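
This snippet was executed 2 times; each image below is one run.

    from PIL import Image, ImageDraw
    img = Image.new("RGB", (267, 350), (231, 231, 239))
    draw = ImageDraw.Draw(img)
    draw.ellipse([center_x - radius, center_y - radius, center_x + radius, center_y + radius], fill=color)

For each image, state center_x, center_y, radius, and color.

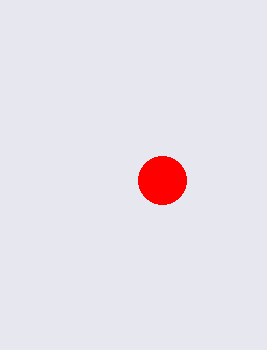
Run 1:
center_x = 162
center_y = 180
radius = 24
color = 'red'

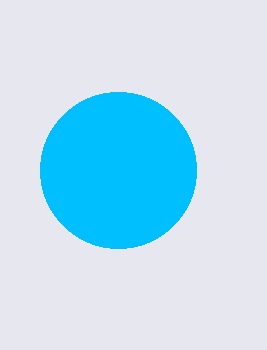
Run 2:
center_x = 118, center_y = 170, radius = 78, color = 'deepskyblue'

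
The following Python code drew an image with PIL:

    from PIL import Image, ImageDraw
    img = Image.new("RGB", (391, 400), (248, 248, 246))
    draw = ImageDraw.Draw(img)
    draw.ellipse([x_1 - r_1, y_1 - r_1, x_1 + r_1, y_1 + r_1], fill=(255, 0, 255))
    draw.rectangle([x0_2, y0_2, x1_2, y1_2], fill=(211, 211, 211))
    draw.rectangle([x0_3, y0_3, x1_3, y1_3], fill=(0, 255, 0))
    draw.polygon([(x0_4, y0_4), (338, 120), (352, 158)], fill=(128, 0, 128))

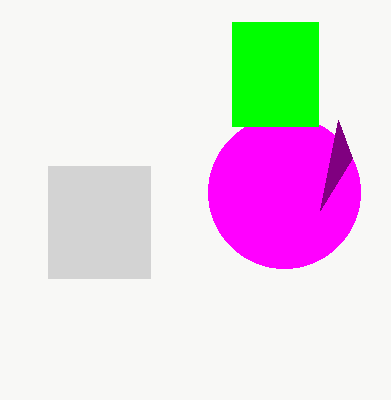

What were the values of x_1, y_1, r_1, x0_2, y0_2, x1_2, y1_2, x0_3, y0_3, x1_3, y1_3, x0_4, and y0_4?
x_1 = 284, y_1 = 192, r_1 = 76, x0_2 = 48, y0_2 = 166, x1_2 = 150, y1_2 = 278, x0_3 = 232, y0_3 = 22, x1_3 = 318, y1_3 = 126, x0_4 = 320, y0_4 = 210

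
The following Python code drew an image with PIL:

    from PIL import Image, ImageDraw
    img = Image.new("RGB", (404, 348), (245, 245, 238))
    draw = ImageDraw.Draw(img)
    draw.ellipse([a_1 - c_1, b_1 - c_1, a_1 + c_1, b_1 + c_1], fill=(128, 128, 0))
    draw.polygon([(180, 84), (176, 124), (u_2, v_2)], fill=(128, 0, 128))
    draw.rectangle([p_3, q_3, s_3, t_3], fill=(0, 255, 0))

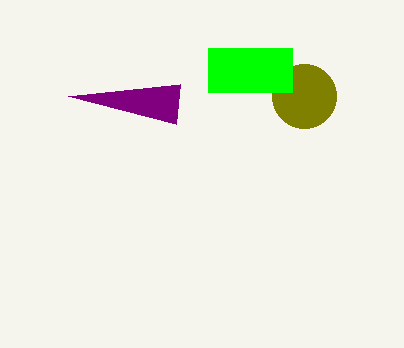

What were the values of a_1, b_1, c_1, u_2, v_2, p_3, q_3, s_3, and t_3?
a_1 = 304, b_1 = 96, c_1 = 32, u_2 = 68, v_2 = 96, p_3 = 208, q_3 = 48, s_3 = 292, t_3 = 92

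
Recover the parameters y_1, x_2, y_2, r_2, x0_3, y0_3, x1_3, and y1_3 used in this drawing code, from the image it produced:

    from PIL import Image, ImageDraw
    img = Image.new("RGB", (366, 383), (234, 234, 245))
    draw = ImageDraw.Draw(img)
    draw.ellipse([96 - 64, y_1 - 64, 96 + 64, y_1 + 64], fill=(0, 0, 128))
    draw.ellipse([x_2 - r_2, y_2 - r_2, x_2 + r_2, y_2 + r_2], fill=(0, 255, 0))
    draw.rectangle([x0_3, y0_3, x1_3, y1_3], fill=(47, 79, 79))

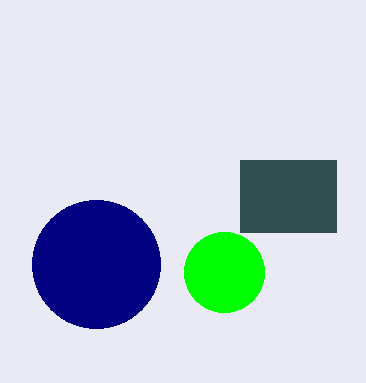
y_1 = 264; x_2 = 224; y_2 = 272; r_2 = 40; x0_3 = 240; y0_3 = 160; x1_3 = 336; y1_3 = 232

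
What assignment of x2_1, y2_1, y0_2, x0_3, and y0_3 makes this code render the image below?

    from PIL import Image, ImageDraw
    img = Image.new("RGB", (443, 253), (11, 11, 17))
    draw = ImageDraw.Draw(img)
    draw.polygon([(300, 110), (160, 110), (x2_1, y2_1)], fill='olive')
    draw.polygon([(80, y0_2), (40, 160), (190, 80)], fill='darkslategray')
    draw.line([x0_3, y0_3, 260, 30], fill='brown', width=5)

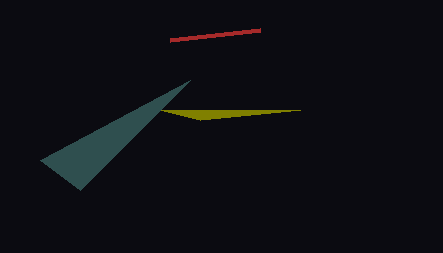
x2_1 = 200
y2_1 = 120
y0_2 = 190
x0_3 = 170
y0_3 = 40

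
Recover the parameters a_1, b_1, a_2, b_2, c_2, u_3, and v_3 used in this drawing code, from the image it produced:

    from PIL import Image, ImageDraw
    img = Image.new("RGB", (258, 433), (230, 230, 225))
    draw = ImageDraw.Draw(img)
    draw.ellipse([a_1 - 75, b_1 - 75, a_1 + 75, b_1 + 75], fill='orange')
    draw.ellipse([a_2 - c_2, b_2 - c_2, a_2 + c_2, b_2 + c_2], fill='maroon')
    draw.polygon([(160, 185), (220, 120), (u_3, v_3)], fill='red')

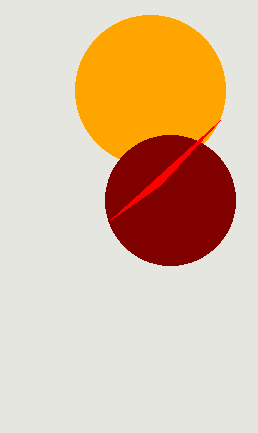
a_1 = 150
b_1 = 90
a_2 = 170
b_2 = 200
c_2 = 65
u_3 = 110
v_3 = 220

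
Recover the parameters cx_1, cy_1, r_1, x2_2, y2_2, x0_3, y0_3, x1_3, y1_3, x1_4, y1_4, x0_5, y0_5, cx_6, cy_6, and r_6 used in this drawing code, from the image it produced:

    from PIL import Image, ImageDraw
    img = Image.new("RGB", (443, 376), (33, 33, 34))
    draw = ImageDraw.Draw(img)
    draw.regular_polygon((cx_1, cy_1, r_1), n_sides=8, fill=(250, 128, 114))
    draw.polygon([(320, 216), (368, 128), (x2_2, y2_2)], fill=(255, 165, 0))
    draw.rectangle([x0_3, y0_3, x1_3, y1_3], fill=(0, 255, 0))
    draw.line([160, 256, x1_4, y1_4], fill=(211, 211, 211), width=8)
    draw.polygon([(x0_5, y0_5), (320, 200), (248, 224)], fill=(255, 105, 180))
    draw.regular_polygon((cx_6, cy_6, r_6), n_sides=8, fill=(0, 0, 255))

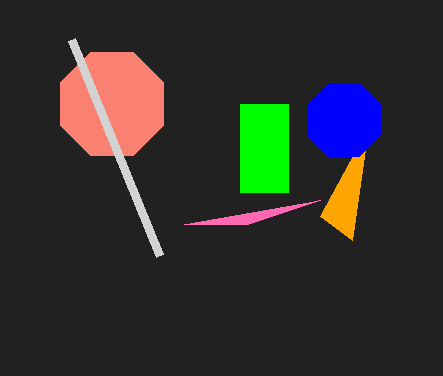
cx_1 = 112
cy_1 = 104
r_1 = 56
x2_2 = 352
y2_2 = 240
x0_3 = 240
y0_3 = 104
x1_3 = 288
y1_3 = 192
x1_4 = 72
y1_4 = 40
x0_5 = 184
y0_5 = 224
cx_6 = 344
cy_6 = 120
r_6 = 40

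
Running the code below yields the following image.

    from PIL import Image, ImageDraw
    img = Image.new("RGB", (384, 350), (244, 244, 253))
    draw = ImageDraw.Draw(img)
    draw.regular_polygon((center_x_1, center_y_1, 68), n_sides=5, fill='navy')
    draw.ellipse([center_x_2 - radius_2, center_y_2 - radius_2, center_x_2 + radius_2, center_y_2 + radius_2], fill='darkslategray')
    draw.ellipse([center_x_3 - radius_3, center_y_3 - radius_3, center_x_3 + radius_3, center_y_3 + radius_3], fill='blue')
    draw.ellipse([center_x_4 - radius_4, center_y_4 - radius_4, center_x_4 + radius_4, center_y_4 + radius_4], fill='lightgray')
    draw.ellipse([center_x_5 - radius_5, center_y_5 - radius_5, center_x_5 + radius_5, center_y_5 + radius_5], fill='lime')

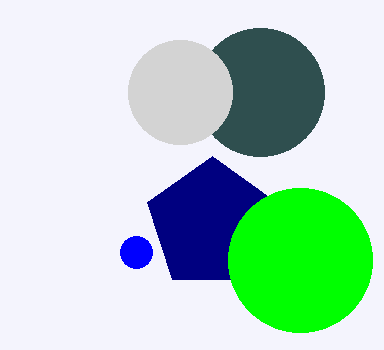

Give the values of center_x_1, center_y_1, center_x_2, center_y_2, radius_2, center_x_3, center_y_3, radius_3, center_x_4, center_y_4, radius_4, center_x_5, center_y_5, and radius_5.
center_x_1 = 212
center_y_1 = 224
center_x_2 = 260
center_y_2 = 92
radius_2 = 64
center_x_3 = 136
center_y_3 = 252
radius_3 = 16
center_x_4 = 180
center_y_4 = 92
radius_4 = 52
center_x_5 = 300
center_y_5 = 260
radius_5 = 72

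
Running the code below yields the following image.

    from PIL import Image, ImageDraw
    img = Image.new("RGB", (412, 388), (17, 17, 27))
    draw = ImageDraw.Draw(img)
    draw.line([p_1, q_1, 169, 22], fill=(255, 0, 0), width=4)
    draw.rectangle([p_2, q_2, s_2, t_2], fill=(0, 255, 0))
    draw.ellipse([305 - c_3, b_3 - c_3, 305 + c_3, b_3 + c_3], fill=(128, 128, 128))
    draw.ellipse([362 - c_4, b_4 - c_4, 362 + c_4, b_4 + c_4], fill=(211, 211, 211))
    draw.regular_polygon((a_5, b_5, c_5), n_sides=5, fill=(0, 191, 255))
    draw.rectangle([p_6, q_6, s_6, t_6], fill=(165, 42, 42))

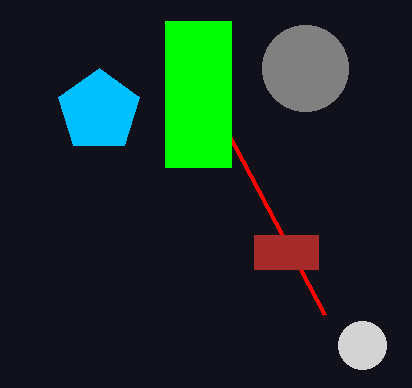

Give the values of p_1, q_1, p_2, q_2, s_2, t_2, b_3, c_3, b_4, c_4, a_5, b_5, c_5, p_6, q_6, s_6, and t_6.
p_1 = 325; q_1 = 315; p_2 = 165; q_2 = 21; s_2 = 231; t_2 = 167; b_3 = 68; c_3 = 43; b_4 = 345; c_4 = 24; a_5 = 99; b_5 = 111; c_5 = 43; p_6 = 254; q_6 = 235; s_6 = 318; t_6 = 269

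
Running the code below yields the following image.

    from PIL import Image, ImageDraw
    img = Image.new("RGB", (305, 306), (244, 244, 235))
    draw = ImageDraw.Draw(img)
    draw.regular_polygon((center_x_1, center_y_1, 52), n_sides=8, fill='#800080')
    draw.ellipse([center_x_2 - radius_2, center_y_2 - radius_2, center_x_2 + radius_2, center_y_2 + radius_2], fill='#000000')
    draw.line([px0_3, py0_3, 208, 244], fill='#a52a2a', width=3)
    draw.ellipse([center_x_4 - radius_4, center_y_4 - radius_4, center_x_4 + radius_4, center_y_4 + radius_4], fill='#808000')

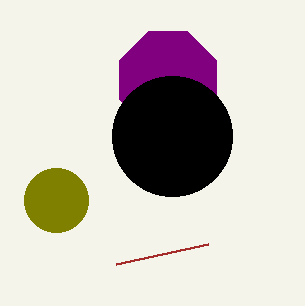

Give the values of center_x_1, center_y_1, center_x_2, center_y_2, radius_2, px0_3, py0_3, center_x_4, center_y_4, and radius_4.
center_x_1 = 168, center_y_1 = 80, center_x_2 = 172, center_y_2 = 136, radius_2 = 60, px0_3 = 116, py0_3 = 264, center_x_4 = 56, center_y_4 = 200, radius_4 = 32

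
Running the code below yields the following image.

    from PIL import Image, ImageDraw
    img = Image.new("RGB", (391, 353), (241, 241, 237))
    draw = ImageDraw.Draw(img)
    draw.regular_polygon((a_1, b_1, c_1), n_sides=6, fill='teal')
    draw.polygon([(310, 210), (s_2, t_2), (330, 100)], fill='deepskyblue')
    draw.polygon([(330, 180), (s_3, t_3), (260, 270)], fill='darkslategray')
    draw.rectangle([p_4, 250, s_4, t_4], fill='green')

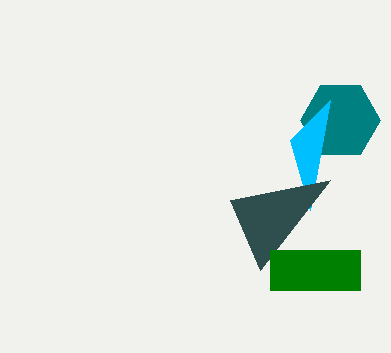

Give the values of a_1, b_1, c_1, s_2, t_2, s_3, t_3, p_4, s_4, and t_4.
a_1 = 340
b_1 = 120
c_1 = 40
s_2 = 290
t_2 = 140
s_3 = 230
t_3 = 200
p_4 = 270
s_4 = 360
t_4 = 290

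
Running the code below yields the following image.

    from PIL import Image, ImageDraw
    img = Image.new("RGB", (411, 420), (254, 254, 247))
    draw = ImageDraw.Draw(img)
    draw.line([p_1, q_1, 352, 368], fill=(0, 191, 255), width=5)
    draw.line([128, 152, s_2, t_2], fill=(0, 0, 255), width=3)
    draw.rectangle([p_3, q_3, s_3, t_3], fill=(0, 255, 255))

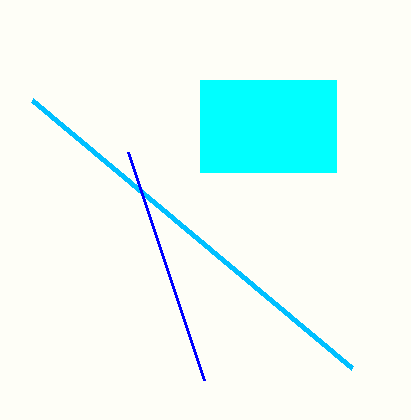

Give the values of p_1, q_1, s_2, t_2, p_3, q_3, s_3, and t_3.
p_1 = 32
q_1 = 100
s_2 = 204
t_2 = 380
p_3 = 200
q_3 = 80
s_3 = 336
t_3 = 172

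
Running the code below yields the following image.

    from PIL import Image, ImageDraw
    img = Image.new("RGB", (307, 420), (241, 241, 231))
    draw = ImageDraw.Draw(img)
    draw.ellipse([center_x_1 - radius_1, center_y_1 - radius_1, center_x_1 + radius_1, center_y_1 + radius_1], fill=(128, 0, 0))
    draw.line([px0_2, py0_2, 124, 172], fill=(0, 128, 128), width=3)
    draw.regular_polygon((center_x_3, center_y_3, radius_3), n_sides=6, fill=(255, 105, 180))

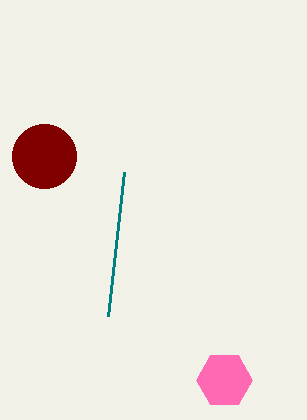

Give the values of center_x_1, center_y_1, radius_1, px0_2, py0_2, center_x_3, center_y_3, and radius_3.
center_x_1 = 44; center_y_1 = 156; radius_1 = 32; px0_2 = 108; py0_2 = 316; center_x_3 = 224; center_y_3 = 380; radius_3 = 28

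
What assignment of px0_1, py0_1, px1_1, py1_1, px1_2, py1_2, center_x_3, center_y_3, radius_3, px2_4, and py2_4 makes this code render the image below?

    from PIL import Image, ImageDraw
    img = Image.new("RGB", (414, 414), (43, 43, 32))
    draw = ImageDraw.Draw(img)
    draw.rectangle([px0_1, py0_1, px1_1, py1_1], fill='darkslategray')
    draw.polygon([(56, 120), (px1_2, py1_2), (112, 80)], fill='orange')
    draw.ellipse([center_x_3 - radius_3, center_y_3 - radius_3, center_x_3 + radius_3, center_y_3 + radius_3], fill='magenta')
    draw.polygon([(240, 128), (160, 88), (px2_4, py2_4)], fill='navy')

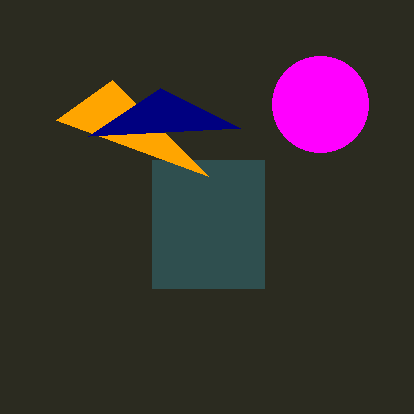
px0_1 = 152; py0_1 = 160; px1_1 = 264; py1_1 = 288; px1_2 = 208; py1_2 = 176; center_x_3 = 320; center_y_3 = 104; radius_3 = 48; px2_4 = 88; py2_4 = 136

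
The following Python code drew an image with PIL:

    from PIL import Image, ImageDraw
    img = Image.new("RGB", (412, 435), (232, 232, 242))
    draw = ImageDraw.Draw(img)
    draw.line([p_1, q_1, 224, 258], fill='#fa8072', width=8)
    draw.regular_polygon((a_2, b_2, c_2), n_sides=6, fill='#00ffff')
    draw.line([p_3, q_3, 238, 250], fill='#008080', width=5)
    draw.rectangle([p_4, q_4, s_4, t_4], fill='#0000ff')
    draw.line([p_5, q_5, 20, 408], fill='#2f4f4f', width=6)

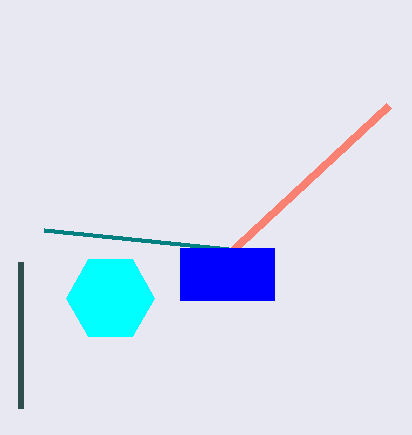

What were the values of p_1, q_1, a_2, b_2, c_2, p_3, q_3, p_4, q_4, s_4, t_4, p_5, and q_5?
p_1 = 388
q_1 = 106
a_2 = 110
b_2 = 298
c_2 = 44
p_3 = 44
q_3 = 230
p_4 = 180
q_4 = 248
s_4 = 274
t_4 = 300
p_5 = 20
q_5 = 262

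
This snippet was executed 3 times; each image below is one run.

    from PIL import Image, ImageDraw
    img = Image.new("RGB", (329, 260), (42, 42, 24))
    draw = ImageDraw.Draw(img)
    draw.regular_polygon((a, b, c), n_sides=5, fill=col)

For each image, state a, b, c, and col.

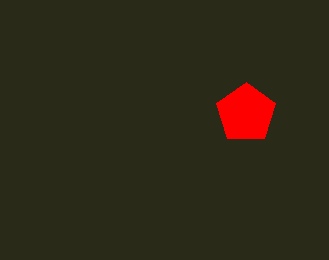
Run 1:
a = 246, b = 113, c = 31, col = 'red'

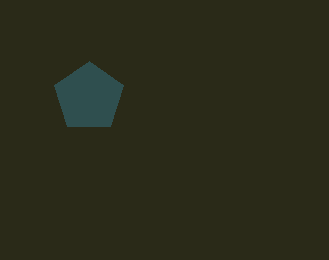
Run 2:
a = 89; b = 97; c = 36; col = 'darkslategray'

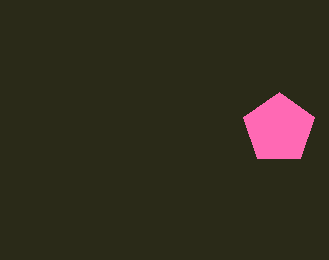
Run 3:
a = 279, b = 129, c = 37, col = 'hotpink'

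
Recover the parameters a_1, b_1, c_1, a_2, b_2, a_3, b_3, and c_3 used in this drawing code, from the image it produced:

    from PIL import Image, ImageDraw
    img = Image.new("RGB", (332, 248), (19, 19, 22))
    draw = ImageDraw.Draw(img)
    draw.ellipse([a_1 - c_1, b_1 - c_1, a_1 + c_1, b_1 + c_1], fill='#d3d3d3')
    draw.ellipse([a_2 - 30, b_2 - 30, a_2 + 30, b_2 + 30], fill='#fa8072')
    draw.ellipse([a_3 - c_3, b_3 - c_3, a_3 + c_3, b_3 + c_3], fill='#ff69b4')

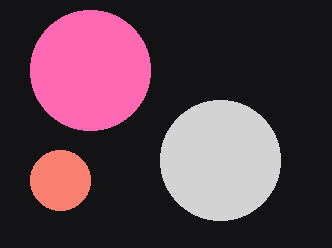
a_1 = 220; b_1 = 160; c_1 = 60; a_2 = 60; b_2 = 180; a_3 = 90; b_3 = 70; c_3 = 60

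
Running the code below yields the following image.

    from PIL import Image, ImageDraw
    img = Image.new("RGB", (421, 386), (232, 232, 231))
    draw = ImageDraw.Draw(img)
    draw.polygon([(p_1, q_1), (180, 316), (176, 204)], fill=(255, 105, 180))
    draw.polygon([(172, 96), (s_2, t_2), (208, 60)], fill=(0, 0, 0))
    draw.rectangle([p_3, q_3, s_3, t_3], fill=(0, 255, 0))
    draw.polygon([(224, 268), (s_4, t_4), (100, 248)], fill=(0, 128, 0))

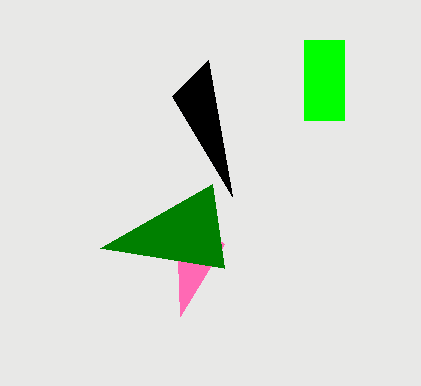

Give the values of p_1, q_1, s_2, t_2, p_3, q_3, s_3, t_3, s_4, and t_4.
p_1 = 224
q_1 = 244
s_2 = 232
t_2 = 196
p_3 = 304
q_3 = 40
s_3 = 344
t_3 = 120
s_4 = 212
t_4 = 184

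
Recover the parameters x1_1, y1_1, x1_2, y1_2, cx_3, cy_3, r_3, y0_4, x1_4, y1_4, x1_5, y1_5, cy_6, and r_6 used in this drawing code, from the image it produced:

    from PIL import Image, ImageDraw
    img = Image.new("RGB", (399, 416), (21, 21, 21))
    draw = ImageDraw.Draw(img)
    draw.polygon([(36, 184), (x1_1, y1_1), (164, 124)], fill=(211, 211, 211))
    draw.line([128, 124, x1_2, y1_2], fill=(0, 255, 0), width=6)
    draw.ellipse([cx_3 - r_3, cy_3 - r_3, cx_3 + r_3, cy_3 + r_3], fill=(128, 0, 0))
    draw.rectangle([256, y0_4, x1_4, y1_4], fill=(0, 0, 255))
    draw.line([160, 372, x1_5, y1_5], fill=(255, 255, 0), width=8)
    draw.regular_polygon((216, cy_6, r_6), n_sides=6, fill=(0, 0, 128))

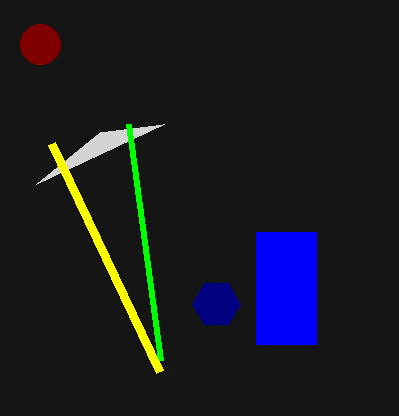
x1_1 = 100, y1_1 = 132, x1_2 = 160, y1_2 = 360, cx_3 = 40, cy_3 = 44, r_3 = 20, y0_4 = 232, x1_4 = 316, y1_4 = 344, x1_5 = 52, y1_5 = 144, cy_6 = 304, r_6 = 24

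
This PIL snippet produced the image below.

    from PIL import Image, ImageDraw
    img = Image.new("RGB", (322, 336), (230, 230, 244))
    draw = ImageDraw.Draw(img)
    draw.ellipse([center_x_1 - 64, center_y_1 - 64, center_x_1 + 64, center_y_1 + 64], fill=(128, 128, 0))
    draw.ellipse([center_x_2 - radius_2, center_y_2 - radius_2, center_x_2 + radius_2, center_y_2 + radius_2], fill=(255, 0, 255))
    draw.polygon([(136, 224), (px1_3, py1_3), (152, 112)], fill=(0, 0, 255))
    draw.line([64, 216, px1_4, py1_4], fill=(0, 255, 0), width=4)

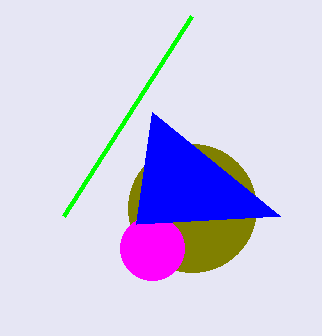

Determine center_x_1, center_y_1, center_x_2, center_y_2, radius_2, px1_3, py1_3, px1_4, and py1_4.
center_x_1 = 192
center_y_1 = 208
center_x_2 = 152
center_y_2 = 248
radius_2 = 32
px1_3 = 280
py1_3 = 216
px1_4 = 192
py1_4 = 16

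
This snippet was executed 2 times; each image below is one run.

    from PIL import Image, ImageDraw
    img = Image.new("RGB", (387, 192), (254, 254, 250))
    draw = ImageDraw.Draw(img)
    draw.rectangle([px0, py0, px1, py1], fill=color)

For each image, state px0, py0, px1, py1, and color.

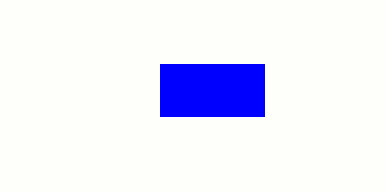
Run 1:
px0 = 160
py0 = 64
px1 = 264
py1 = 116
color = 'blue'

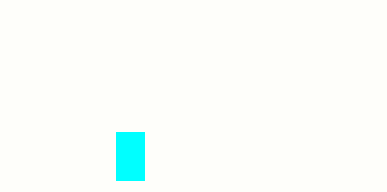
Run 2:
px0 = 116, py0 = 132, px1 = 144, py1 = 180, color = 'cyan'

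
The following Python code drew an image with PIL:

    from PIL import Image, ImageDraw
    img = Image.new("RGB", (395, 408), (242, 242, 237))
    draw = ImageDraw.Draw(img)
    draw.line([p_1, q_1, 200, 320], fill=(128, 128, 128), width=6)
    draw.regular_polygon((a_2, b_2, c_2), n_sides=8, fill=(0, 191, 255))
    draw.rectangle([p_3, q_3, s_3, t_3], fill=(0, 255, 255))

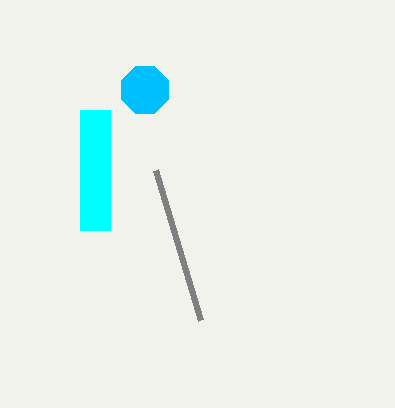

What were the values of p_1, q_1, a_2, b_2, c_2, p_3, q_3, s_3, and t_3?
p_1 = 155; q_1 = 170; a_2 = 145; b_2 = 90; c_2 = 25; p_3 = 80; q_3 = 110; s_3 = 110; t_3 = 230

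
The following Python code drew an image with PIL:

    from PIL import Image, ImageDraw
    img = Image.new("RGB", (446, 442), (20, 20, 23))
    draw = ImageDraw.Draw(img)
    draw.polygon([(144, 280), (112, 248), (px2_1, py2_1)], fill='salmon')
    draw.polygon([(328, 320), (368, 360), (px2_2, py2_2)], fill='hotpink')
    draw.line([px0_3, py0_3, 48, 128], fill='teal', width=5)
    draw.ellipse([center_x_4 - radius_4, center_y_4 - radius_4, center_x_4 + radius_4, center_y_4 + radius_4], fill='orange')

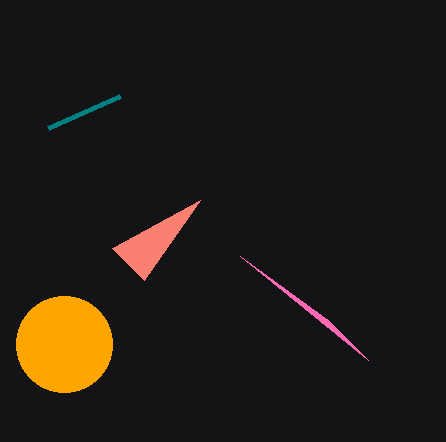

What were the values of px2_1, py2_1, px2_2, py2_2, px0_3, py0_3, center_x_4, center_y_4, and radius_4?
px2_1 = 200, py2_1 = 200, px2_2 = 240, py2_2 = 256, px0_3 = 120, py0_3 = 96, center_x_4 = 64, center_y_4 = 344, radius_4 = 48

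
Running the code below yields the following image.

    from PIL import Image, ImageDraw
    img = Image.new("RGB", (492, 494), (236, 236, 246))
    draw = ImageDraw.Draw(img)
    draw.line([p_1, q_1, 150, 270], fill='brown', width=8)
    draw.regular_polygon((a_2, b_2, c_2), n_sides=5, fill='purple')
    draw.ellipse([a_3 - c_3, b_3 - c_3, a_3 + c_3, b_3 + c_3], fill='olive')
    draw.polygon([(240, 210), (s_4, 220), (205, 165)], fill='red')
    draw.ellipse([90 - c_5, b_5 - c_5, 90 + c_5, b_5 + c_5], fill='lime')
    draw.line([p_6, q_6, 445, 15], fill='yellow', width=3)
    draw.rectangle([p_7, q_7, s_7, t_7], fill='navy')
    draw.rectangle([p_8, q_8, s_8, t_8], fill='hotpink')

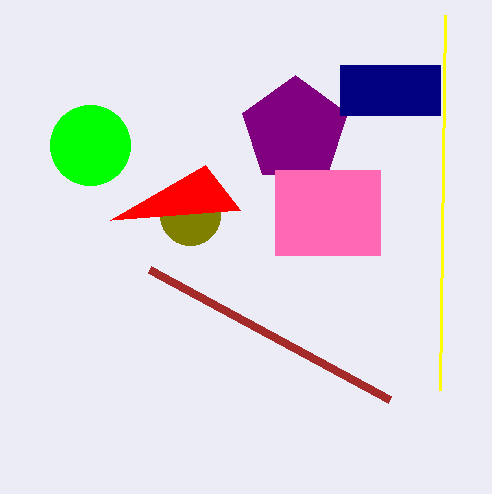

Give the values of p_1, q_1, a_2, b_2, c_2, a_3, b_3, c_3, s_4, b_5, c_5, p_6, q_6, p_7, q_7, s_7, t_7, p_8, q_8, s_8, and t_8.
p_1 = 390
q_1 = 400
a_2 = 295
b_2 = 130
c_2 = 55
a_3 = 190
b_3 = 215
c_3 = 30
s_4 = 110
b_5 = 145
c_5 = 40
p_6 = 440
q_6 = 390
p_7 = 340
q_7 = 65
s_7 = 440
t_7 = 115
p_8 = 275
q_8 = 170
s_8 = 380
t_8 = 255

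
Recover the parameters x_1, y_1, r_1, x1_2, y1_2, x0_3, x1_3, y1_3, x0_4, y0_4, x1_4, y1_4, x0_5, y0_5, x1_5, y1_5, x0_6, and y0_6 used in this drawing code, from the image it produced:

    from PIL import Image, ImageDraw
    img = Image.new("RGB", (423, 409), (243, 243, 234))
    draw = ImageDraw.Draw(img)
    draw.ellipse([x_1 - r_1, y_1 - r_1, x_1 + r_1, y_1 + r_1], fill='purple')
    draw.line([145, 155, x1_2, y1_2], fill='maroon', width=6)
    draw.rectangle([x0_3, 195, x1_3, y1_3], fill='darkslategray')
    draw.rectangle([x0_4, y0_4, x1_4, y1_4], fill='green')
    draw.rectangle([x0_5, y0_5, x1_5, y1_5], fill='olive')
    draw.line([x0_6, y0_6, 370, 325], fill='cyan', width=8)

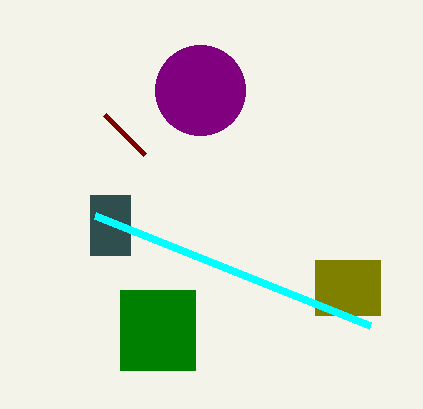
x_1 = 200; y_1 = 90; r_1 = 45; x1_2 = 105; y1_2 = 115; x0_3 = 90; x1_3 = 130; y1_3 = 255; x0_4 = 120; y0_4 = 290; x1_4 = 195; y1_4 = 370; x0_5 = 315; y0_5 = 260; x1_5 = 380; y1_5 = 315; x0_6 = 95; y0_6 = 215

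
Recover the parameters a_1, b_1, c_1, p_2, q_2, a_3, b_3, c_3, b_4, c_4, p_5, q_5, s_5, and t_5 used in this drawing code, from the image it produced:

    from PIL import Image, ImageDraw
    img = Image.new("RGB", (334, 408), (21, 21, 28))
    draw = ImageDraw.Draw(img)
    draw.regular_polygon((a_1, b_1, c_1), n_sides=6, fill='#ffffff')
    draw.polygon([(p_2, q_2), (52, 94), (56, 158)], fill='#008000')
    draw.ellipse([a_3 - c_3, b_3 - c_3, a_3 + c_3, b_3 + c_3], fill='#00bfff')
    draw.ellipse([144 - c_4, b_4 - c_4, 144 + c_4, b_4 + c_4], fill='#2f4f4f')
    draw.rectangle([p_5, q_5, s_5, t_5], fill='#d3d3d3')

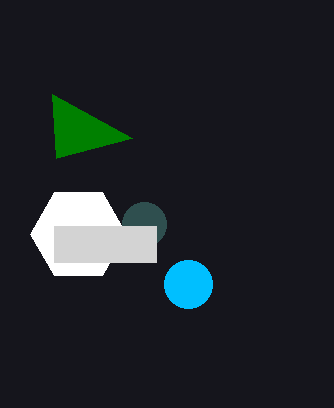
a_1 = 78; b_1 = 234; c_1 = 48; p_2 = 132; q_2 = 138; a_3 = 188; b_3 = 284; c_3 = 24; b_4 = 224; c_4 = 22; p_5 = 54; q_5 = 226; s_5 = 156; t_5 = 262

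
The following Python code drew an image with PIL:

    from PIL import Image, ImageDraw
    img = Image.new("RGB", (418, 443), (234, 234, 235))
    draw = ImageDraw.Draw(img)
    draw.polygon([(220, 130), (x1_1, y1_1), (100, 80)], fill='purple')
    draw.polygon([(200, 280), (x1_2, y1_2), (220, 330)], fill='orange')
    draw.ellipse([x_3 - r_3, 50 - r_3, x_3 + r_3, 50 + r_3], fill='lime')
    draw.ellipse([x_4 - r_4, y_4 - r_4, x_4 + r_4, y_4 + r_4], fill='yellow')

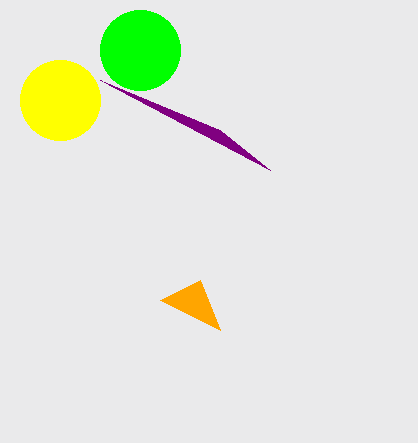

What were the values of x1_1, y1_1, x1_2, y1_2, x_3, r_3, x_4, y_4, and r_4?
x1_1 = 270, y1_1 = 170, x1_2 = 160, y1_2 = 300, x_3 = 140, r_3 = 40, x_4 = 60, y_4 = 100, r_4 = 40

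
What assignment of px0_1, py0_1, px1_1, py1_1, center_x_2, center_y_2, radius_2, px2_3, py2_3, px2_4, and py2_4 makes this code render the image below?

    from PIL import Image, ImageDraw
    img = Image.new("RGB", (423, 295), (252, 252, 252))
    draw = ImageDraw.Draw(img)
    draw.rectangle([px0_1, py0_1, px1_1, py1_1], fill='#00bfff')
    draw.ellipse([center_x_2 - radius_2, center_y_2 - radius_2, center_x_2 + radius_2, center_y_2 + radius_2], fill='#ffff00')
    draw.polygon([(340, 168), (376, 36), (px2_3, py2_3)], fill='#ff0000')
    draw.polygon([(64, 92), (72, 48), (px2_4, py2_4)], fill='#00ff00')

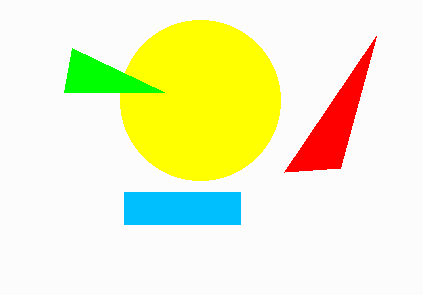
px0_1 = 124
py0_1 = 192
px1_1 = 240
py1_1 = 224
center_x_2 = 200
center_y_2 = 100
radius_2 = 80
px2_3 = 284
py2_3 = 172
px2_4 = 164
py2_4 = 92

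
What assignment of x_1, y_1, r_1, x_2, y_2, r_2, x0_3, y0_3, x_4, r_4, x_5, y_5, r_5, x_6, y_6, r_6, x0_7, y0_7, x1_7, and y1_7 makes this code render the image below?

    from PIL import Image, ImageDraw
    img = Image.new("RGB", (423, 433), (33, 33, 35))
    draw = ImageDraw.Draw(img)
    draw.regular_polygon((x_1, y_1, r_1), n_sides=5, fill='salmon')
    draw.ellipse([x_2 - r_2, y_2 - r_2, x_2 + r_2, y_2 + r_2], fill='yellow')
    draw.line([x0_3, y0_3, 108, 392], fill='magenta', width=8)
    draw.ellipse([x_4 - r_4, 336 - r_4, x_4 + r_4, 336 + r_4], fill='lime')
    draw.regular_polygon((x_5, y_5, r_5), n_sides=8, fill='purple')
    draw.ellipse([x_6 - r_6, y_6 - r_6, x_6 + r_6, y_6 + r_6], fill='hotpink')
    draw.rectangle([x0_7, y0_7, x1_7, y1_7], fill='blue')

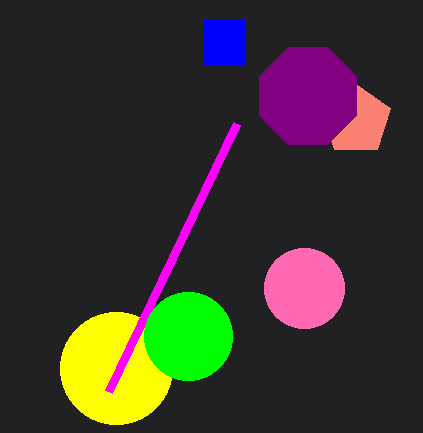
x_1 = 356; y_1 = 120; r_1 = 36; x_2 = 116; y_2 = 368; r_2 = 56; x0_3 = 236; y0_3 = 124; x_4 = 188; r_4 = 44; x_5 = 308; y_5 = 96; r_5 = 52; x_6 = 304; y_6 = 288; r_6 = 40; x0_7 = 204; y0_7 = 20; x1_7 = 244; y1_7 = 64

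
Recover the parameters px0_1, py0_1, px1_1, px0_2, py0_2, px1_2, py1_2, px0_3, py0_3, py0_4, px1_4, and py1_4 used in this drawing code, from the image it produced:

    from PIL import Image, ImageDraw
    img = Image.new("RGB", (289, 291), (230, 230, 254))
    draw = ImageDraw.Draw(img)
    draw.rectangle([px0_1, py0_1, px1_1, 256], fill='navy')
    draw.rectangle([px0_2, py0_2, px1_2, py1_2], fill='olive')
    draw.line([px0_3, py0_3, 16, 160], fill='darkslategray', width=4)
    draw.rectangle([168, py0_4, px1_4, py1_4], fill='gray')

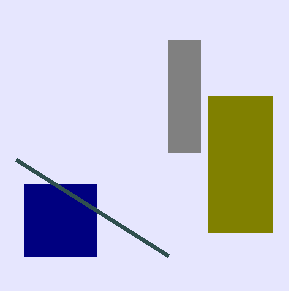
px0_1 = 24
py0_1 = 184
px1_1 = 96
px0_2 = 208
py0_2 = 96
px1_2 = 272
py1_2 = 232
px0_3 = 168
py0_3 = 256
py0_4 = 40
px1_4 = 200
py1_4 = 152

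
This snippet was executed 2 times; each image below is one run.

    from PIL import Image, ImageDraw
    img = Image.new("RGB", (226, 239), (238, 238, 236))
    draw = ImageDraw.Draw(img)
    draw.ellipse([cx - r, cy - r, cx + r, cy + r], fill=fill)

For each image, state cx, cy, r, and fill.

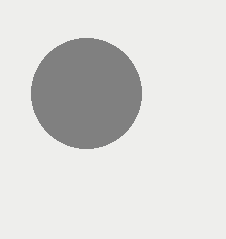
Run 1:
cx = 86; cy = 93; r = 55; fill = 'gray'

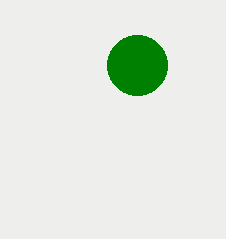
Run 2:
cx = 137
cy = 65
r = 30
fill = 'green'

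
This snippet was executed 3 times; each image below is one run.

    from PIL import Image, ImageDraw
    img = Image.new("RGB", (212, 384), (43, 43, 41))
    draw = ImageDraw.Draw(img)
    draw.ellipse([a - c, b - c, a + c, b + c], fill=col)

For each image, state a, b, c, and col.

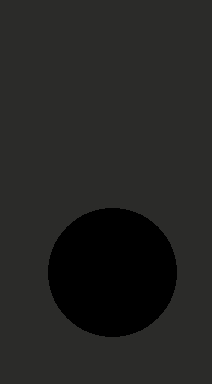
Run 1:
a = 112; b = 272; c = 64; col = 'black'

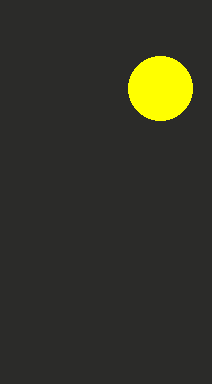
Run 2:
a = 160
b = 88
c = 32
col = 'yellow'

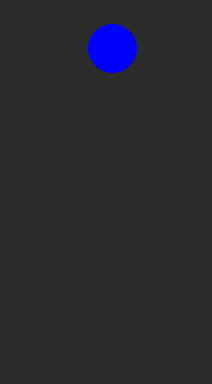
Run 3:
a = 112, b = 48, c = 24, col = 'blue'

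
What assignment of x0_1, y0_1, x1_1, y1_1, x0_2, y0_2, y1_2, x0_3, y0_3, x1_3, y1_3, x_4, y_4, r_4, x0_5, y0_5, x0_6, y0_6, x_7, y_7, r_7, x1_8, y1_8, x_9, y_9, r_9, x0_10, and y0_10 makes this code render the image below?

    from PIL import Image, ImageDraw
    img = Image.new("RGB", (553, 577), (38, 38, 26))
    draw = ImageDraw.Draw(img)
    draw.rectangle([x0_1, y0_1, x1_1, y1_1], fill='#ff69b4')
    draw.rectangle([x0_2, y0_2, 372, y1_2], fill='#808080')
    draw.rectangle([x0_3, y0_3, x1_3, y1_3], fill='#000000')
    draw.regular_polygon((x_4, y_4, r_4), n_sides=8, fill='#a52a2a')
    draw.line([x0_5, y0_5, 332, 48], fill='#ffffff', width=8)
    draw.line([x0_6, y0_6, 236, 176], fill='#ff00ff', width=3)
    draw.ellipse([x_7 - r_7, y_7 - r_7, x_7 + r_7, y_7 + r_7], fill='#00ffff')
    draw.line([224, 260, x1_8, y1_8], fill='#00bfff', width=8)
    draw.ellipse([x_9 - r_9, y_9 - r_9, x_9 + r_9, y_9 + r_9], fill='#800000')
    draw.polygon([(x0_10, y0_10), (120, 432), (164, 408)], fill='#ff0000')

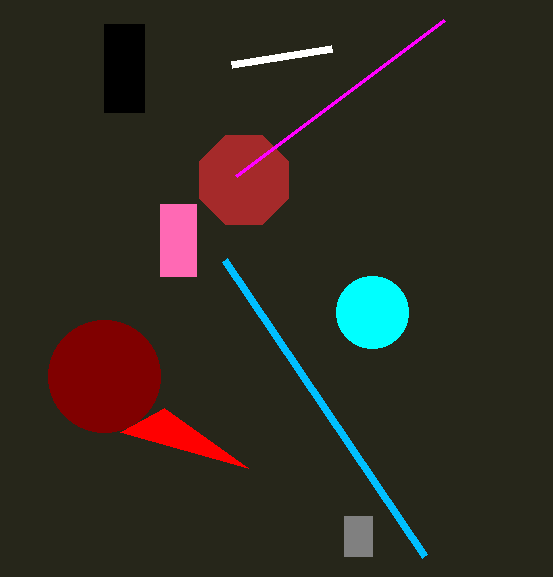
x0_1 = 160; y0_1 = 204; x1_1 = 196; y1_1 = 276; x0_2 = 344; y0_2 = 516; y1_2 = 556; x0_3 = 104; y0_3 = 24; x1_3 = 144; y1_3 = 112; x_4 = 244; y_4 = 180; r_4 = 48; x0_5 = 232; y0_5 = 64; x0_6 = 444; y0_6 = 20; x_7 = 372; y_7 = 312; r_7 = 36; x1_8 = 424; y1_8 = 556; x_9 = 104; y_9 = 376; r_9 = 56; x0_10 = 248; y0_10 = 468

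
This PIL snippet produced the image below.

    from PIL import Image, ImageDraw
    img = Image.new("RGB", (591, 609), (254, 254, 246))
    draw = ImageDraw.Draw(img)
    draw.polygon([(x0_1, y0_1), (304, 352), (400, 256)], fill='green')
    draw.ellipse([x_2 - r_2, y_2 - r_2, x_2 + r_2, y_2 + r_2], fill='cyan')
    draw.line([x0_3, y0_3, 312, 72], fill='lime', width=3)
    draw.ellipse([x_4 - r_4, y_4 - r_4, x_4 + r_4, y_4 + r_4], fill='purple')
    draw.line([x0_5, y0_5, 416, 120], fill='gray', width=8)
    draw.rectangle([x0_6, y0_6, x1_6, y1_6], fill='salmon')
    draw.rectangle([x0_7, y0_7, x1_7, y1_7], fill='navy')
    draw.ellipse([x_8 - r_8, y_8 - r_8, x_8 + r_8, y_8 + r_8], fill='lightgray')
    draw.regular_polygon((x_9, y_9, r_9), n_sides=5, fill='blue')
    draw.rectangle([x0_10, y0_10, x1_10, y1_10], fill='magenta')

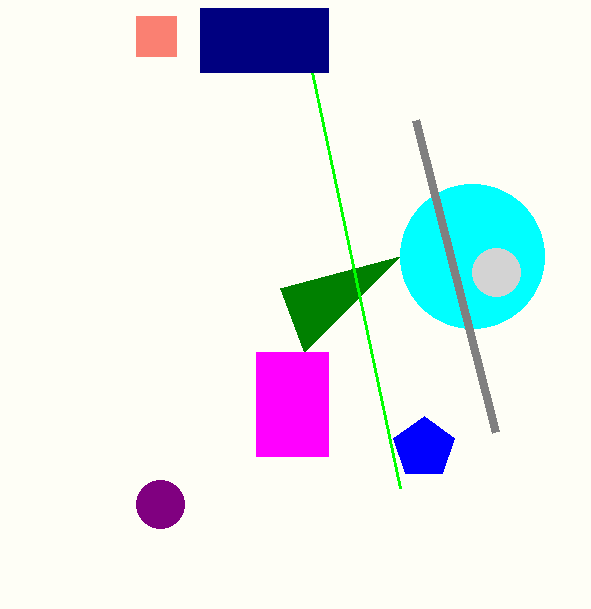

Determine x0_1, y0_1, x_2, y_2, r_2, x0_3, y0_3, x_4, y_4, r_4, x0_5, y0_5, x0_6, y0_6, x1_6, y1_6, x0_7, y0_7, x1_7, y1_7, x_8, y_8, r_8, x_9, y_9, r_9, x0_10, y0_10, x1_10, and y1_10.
x0_1 = 280, y0_1 = 288, x_2 = 472, y_2 = 256, r_2 = 72, x0_3 = 400, y0_3 = 488, x_4 = 160, y_4 = 504, r_4 = 24, x0_5 = 496, y0_5 = 432, x0_6 = 136, y0_6 = 16, x1_6 = 176, y1_6 = 56, x0_7 = 200, y0_7 = 8, x1_7 = 328, y1_7 = 72, x_8 = 496, y_8 = 272, r_8 = 24, x_9 = 424, y_9 = 448, r_9 = 32, x0_10 = 256, y0_10 = 352, x1_10 = 328, y1_10 = 456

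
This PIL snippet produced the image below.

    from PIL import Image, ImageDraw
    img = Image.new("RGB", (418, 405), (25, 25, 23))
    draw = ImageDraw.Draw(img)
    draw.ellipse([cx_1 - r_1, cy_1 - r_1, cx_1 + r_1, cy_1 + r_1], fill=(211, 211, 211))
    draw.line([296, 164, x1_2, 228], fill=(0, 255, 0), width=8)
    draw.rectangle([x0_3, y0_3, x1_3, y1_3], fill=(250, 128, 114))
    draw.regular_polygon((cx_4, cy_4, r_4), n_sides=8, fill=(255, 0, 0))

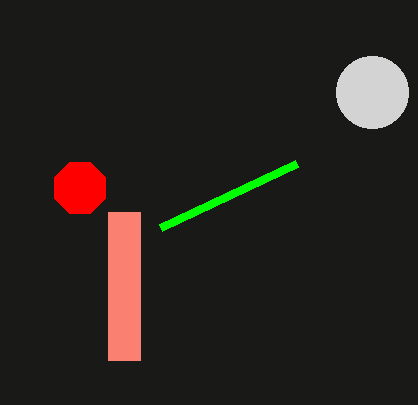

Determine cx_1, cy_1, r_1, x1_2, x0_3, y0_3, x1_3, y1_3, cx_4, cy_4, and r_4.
cx_1 = 372
cy_1 = 92
r_1 = 36
x1_2 = 160
x0_3 = 108
y0_3 = 212
x1_3 = 140
y1_3 = 360
cx_4 = 80
cy_4 = 188
r_4 = 28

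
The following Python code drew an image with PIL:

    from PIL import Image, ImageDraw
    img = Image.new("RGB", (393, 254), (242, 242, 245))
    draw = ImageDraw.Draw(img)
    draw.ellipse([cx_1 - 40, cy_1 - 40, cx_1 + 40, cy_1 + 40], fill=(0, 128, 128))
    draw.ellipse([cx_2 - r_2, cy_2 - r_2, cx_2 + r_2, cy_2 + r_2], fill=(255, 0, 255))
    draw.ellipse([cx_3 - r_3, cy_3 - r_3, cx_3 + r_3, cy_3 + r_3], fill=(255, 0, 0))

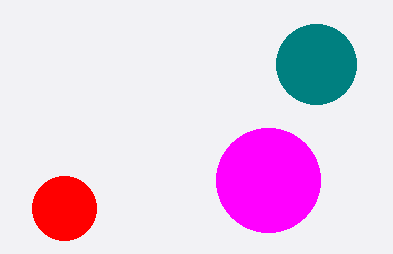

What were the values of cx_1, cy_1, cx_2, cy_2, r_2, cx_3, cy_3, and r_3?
cx_1 = 316
cy_1 = 64
cx_2 = 268
cy_2 = 180
r_2 = 52
cx_3 = 64
cy_3 = 208
r_3 = 32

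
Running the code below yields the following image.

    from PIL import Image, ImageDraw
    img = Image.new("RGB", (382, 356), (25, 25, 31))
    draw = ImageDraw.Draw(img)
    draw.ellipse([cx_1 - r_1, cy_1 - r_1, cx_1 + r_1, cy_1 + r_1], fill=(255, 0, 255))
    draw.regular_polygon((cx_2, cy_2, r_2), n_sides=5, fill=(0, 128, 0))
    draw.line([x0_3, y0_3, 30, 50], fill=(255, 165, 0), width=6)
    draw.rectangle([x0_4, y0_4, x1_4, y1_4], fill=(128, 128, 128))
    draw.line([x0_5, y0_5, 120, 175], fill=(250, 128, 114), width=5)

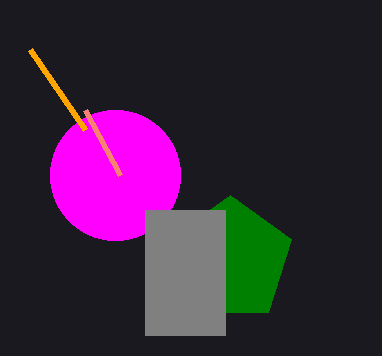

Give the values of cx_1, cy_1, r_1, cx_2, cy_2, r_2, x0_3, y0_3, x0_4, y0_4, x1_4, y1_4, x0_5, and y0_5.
cx_1 = 115; cy_1 = 175; r_1 = 65; cx_2 = 230; cy_2 = 260; r_2 = 65; x0_3 = 85; y0_3 = 130; x0_4 = 145; y0_4 = 210; x1_4 = 225; y1_4 = 335; x0_5 = 85; y0_5 = 110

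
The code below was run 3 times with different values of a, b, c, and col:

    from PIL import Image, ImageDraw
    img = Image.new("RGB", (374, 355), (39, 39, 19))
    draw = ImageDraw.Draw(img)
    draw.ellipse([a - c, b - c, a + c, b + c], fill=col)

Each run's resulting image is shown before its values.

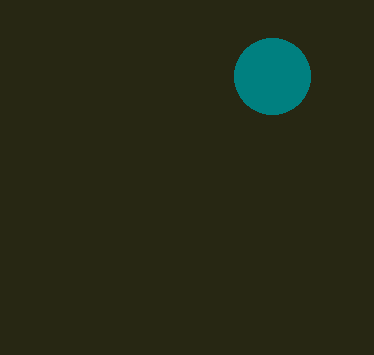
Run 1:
a = 272, b = 76, c = 38, col = 'teal'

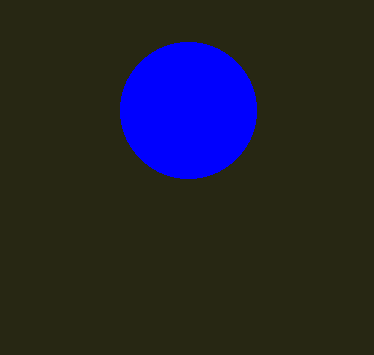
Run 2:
a = 188; b = 110; c = 68; col = 'blue'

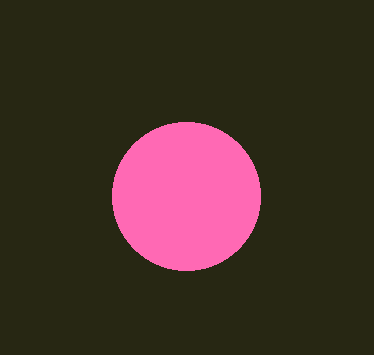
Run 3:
a = 186, b = 196, c = 74, col = 'hotpink'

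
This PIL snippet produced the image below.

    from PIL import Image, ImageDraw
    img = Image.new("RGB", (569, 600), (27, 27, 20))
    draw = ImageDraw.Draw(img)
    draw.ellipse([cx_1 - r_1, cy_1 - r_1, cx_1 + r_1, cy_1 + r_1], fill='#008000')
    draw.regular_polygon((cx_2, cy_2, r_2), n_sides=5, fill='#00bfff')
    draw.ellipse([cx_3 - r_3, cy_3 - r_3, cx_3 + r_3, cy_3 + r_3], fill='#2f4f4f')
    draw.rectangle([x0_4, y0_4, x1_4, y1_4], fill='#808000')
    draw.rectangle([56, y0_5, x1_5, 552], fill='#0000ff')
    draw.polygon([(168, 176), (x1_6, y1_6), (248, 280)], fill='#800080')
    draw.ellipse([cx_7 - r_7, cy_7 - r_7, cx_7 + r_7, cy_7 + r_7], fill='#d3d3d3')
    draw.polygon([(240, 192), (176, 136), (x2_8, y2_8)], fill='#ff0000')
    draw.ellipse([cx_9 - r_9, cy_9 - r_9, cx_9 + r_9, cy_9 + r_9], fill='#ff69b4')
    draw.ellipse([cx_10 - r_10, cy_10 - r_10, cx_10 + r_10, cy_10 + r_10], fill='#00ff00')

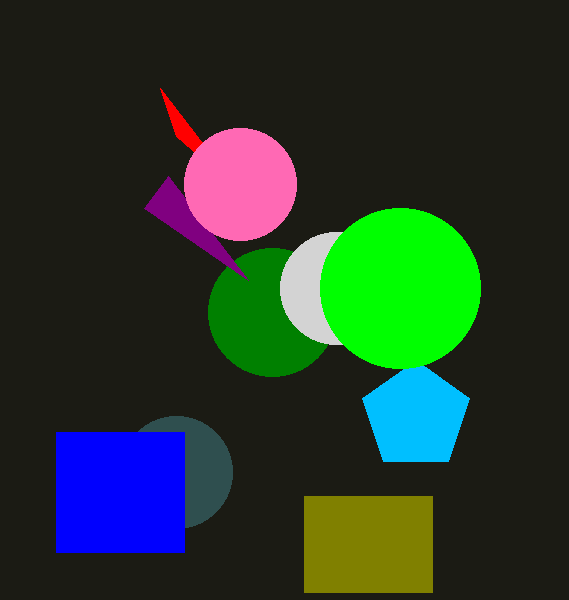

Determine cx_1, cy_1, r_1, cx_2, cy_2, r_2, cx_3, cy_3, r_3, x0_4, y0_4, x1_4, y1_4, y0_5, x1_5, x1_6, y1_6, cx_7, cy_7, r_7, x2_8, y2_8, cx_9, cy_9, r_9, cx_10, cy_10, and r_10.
cx_1 = 272; cy_1 = 312; r_1 = 64; cx_2 = 416; cy_2 = 416; r_2 = 56; cx_3 = 176; cy_3 = 472; r_3 = 56; x0_4 = 304; y0_4 = 496; x1_4 = 432; y1_4 = 592; y0_5 = 432; x1_5 = 184; x1_6 = 144; y1_6 = 208; cx_7 = 336; cy_7 = 288; r_7 = 56; x2_8 = 160; y2_8 = 88; cx_9 = 240; cy_9 = 184; r_9 = 56; cx_10 = 400; cy_10 = 288; r_10 = 80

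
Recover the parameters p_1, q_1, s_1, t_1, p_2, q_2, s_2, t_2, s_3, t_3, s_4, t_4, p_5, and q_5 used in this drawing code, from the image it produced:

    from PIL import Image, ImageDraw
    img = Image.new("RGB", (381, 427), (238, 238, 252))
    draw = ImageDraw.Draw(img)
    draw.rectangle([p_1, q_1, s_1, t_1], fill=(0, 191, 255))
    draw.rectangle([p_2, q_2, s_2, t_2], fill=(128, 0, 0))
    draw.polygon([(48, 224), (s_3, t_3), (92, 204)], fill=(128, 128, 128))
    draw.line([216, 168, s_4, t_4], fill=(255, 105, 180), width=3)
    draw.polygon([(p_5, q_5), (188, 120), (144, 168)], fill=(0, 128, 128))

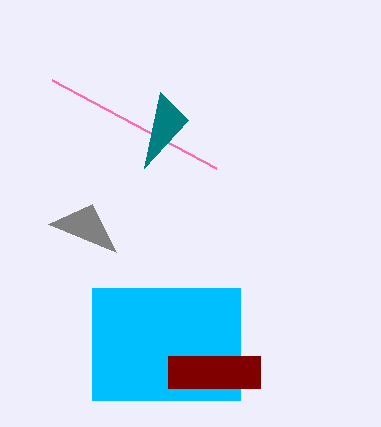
p_1 = 92
q_1 = 288
s_1 = 240
t_1 = 400
p_2 = 168
q_2 = 356
s_2 = 260
t_2 = 388
s_3 = 116
t_3 = 252
s_4 = 52
t_4 = 80
p_5 = 160
q_5 = 92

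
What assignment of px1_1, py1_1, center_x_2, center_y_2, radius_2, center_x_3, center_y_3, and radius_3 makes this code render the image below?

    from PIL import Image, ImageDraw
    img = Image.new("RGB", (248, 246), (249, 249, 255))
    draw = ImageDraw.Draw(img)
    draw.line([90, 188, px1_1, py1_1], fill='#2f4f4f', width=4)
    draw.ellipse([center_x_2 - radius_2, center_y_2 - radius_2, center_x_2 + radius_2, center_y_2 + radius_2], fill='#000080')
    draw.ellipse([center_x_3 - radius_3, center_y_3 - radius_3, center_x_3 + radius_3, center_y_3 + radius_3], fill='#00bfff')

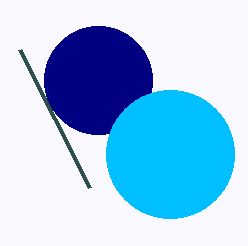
px1_1 = 20
py1_1 = 50
center_x_2 = 98
center_y_2 = 80
radius_2 = 54
center_x_3 = 170
center_y_3 = 154
radius_3 = 64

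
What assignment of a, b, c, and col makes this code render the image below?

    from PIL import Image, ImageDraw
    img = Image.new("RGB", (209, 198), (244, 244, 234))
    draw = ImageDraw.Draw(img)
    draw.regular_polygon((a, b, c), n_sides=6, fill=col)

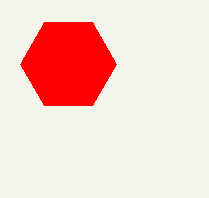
a = 68
b = 64
c = 48
col = 'red'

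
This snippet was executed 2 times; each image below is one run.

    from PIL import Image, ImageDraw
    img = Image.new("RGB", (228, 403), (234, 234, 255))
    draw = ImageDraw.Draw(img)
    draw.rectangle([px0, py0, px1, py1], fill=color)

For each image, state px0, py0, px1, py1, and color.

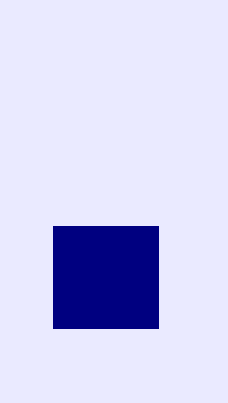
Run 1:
px0 = 53
py0 = 226
px1 = 158
py1 = 328
color = 'navy'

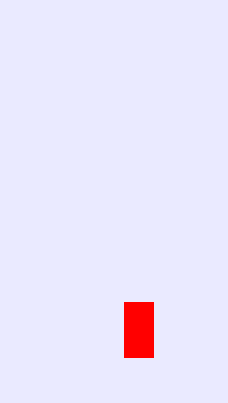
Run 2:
px0 = 124
py0 = 302
px1 = 153
py1 = 357
color = 'red'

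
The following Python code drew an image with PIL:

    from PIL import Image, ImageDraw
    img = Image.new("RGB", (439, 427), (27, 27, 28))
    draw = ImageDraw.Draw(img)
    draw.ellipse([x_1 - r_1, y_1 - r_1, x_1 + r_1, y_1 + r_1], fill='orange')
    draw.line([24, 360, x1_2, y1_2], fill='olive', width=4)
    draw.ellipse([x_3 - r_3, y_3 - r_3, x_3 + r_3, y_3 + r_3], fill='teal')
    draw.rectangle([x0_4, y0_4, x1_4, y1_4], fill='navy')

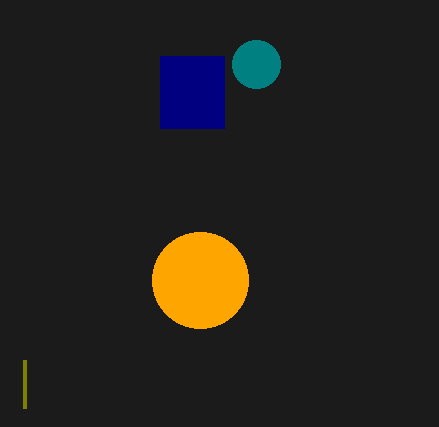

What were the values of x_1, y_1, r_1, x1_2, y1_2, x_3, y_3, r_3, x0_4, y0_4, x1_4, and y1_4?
x_1 = 200
y_1 = 280
r_1 = 48
x1_2 = 24
y1_2 = 408
x_3 = 256
y_3 = 64
r_3 = 24
x0_4 = 160
y0_4 = 56
x1_4 = 224
y1_4 = 128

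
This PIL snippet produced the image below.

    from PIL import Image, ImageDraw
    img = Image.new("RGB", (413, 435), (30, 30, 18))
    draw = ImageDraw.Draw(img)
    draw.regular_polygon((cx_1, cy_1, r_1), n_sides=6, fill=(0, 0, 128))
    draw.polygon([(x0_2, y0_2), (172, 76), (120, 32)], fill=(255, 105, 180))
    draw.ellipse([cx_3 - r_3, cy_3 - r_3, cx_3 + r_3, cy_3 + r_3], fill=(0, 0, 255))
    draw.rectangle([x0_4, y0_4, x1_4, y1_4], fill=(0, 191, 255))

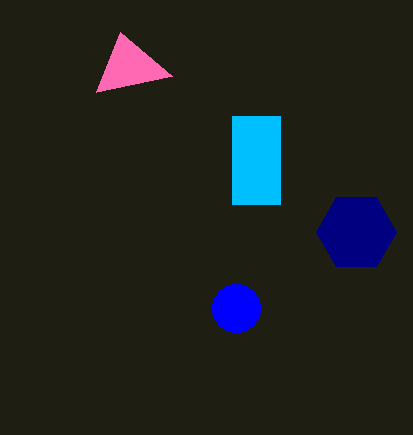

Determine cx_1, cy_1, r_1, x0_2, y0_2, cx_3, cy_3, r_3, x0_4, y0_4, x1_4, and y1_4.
cx_1 = 356; cy_1 = 232; r_1 = 40; x0_2 = 96; y0_2 = 92; cx_3 = 236; cy_3 = 308; r_3 = 24; x0_4 = 232; y0_4 = 116; x1_4 = 280; y1_4 = 204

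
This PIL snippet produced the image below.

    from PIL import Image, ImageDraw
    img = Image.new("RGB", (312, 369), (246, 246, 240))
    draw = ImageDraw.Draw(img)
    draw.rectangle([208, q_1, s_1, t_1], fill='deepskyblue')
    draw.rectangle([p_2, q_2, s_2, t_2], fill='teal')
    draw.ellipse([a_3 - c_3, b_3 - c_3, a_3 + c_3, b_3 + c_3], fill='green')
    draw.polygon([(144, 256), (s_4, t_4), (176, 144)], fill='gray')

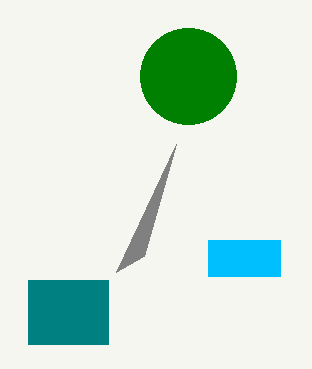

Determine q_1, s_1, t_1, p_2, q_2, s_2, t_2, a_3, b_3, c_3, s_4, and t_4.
q_1 = 240; s_1 = 280; t_1 = 276; p_2 = 28; q_2 = 280; s_2 = 108; t_2 = 344; a_3 = 188; b_3 = 76; c_3 = 48; s_4 = 116; t_4 = 272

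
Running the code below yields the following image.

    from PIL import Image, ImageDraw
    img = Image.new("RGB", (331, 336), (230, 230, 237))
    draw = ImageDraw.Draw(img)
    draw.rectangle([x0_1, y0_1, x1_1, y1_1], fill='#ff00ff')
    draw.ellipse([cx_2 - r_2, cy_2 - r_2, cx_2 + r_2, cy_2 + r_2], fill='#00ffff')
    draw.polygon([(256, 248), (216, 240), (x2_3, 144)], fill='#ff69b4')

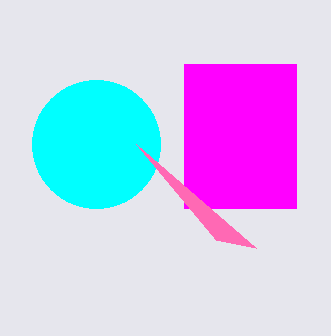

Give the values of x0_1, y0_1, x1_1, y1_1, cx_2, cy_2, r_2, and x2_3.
x0_1 = 184, y0_1 = 64, x1_1 = 296, y1_1 = 208, cx_2 = 96, cy_2 = 144, r_2 = 64, x2_3 = 136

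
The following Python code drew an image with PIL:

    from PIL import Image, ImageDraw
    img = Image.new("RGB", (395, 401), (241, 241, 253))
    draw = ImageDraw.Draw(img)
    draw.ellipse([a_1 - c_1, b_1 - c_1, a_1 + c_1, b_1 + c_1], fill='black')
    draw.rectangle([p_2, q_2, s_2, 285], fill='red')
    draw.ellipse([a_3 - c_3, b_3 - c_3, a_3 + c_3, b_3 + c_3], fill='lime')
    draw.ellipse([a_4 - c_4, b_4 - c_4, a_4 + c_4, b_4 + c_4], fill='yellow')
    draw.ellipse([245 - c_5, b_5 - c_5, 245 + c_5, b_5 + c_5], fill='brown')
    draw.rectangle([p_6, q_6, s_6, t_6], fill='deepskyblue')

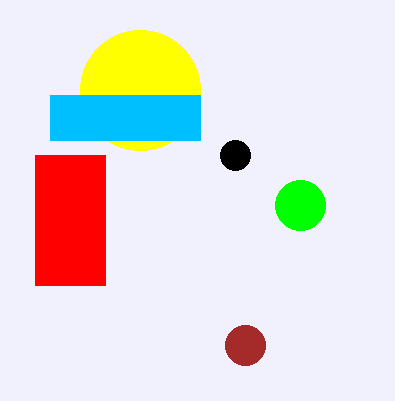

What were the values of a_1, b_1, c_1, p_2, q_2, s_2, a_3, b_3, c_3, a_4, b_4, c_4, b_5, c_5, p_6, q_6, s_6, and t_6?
a_1 = 235; b_1 = 155; c_1 = 15; p_2 = 35; q_2 = 155; s_2 = 105; a_3 = 300; b_3 = 205; c_3 = 25; a_4 = 140; b_4 = 90; c_4 = 60; b_5 = 345; c_5 = 20; p_6 = 50; q_6 = 95; s_6 = 200; t_6 = 140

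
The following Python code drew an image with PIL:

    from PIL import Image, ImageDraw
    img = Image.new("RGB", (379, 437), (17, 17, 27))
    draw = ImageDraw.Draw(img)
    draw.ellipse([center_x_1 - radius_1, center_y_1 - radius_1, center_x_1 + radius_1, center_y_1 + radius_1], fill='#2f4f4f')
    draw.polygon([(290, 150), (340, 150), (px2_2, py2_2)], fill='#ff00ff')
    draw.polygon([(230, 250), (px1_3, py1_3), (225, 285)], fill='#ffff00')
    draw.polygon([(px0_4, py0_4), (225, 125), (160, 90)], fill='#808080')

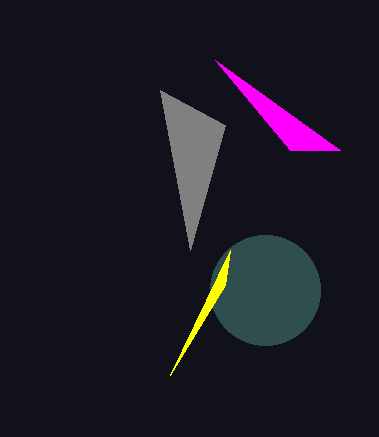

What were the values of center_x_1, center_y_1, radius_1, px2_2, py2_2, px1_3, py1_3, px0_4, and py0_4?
center_x_1 = 265
center_y_1 = 290
radius_1 = 55
px2_2 = 215
py2_2 = 60
px1_3 = 170
py1_3 = 375
px0_4 = 190
py0_4 = 250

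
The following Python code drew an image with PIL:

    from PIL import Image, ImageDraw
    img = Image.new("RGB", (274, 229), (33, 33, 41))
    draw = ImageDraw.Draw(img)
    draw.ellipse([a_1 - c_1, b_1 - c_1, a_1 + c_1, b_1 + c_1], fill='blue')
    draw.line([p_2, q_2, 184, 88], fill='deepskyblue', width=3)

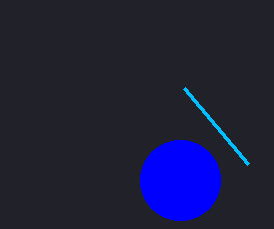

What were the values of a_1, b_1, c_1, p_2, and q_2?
a_1 = 180, b_1 = 180, c_1 = 40, p_2 = 248, q_2 = 164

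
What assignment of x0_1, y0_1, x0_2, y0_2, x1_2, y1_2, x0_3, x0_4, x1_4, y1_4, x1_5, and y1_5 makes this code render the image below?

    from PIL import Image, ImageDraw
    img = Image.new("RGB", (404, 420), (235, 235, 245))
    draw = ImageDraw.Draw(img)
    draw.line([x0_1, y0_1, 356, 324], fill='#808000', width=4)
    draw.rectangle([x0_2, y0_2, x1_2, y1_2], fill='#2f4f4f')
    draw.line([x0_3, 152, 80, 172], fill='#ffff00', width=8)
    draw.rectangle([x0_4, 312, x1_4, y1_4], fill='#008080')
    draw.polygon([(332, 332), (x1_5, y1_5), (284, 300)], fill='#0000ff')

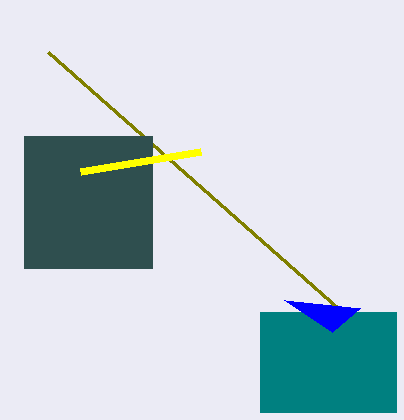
x0_1 = 48; y0_1 = 52; x0_2 = 24; y0_2 = 136; x1_2 = 152; y1_2 = 268; x0_3 = 200; x0_4 = 260; x1_4 = 396; y1_4 = 412; x1_5 = 360; y1_5 = 308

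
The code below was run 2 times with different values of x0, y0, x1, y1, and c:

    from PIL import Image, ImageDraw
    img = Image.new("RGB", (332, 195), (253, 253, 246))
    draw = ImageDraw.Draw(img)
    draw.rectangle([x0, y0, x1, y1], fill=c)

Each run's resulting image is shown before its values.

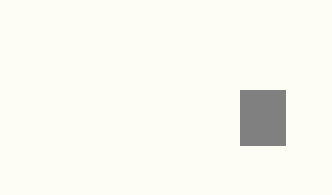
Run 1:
x0 = 240, y0 = 90, x1 = 285, y1 = 145, c = 'gray'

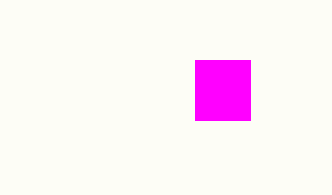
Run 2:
x0 = 195, y0 = 60, x1 = 250, y1 = 120, c = 'magenta'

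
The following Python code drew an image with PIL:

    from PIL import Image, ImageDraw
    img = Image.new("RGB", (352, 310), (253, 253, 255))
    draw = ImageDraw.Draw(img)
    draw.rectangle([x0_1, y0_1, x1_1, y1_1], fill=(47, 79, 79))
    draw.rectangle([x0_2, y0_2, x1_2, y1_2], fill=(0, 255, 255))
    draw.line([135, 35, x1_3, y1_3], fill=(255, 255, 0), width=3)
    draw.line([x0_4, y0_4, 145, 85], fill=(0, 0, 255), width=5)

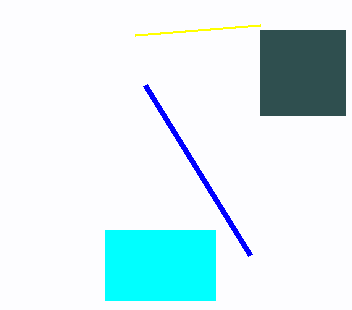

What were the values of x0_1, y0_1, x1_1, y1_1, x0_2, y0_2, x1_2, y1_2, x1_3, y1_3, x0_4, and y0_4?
x0_1 = 260; y0_1 = 30; x1_1 = 345; y1_1 = 115; x0_2 = 105; y0_2 = 230; x1_2 = 215; y1_2 = 300; x1_3 = 260; y1_3 = 25; x0_4 = 250; y0_4 = 255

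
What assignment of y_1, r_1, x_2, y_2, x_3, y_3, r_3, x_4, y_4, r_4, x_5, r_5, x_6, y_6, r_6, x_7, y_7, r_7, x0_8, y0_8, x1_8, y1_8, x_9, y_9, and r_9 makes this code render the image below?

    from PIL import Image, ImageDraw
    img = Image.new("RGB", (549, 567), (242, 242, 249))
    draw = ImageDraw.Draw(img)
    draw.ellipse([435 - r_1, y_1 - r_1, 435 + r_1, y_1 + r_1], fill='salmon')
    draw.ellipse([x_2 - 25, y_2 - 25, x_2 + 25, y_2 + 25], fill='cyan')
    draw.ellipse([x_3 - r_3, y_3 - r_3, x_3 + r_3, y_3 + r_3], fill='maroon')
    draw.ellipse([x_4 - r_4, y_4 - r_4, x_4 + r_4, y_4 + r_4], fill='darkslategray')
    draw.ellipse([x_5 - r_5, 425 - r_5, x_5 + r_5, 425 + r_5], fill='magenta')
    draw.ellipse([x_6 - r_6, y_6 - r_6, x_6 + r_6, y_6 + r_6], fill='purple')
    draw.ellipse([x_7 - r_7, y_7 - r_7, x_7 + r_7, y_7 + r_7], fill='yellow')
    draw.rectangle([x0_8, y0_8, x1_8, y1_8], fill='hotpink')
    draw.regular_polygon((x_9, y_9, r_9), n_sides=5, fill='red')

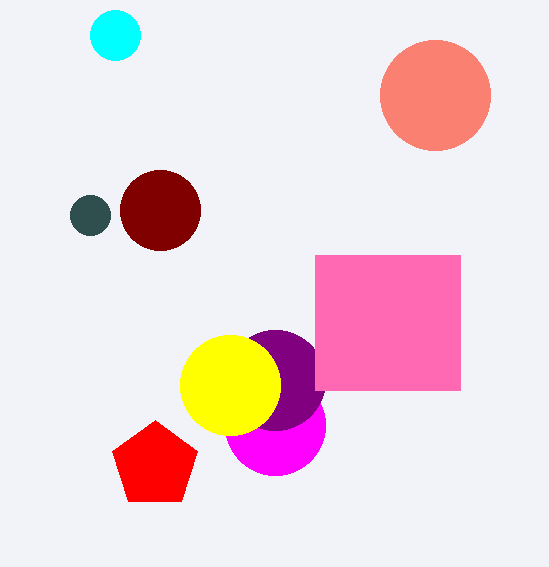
y_1 = 95, r_1 = 55, x_2 = 115, y_2 = 35, x_3 = 160, y_3 = 210, r_3 = 40, x_4 = 90, y_4 = 215, r_4 = 20, x_5 = 275, r_5 = 50, x_6 = 275, y_6 = 380, r_6 = 50, x_7 = 230, y_7 = 385, r_7 = 50, x0_8 = 315, y0_8 = 255, x1_8 = 460, y1_8 = 390, x_9 = 155, y_9 = 465, r_9 = 45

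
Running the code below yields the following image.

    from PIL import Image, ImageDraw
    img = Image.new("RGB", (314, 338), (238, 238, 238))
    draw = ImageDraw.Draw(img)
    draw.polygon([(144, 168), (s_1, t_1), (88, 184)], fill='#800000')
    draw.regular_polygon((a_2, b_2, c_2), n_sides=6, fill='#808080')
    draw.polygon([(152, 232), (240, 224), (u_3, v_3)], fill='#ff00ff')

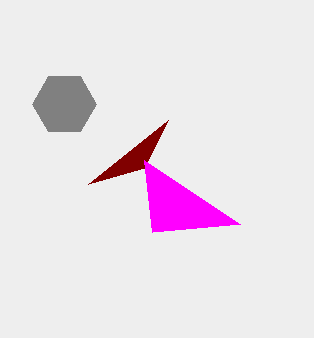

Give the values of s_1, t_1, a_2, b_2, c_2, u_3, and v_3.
s_1 = 168; t_1 = 120; a_2 = 64; b_2 = 104; c_2 = 32; u_3 = 144; v_3 = 160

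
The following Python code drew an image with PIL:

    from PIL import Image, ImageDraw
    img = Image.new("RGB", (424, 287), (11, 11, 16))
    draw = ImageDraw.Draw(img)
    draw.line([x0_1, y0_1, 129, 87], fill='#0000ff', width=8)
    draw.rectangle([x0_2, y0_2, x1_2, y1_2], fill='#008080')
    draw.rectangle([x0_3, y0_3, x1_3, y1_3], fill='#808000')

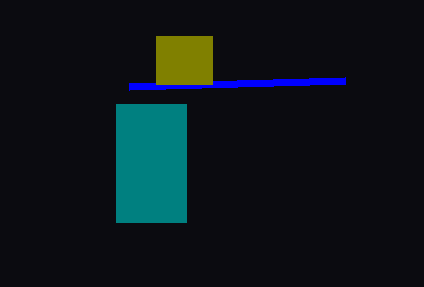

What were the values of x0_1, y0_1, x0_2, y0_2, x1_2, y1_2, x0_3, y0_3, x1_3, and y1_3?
x0_1 = 345
y0_1 = 81
x0_2 = 116
y0_2 = 104
x1_2 = 186
y1_2 = 222
x0_3 = 156
y0_3 = 36
x1_3 = 212
y1_3 = 84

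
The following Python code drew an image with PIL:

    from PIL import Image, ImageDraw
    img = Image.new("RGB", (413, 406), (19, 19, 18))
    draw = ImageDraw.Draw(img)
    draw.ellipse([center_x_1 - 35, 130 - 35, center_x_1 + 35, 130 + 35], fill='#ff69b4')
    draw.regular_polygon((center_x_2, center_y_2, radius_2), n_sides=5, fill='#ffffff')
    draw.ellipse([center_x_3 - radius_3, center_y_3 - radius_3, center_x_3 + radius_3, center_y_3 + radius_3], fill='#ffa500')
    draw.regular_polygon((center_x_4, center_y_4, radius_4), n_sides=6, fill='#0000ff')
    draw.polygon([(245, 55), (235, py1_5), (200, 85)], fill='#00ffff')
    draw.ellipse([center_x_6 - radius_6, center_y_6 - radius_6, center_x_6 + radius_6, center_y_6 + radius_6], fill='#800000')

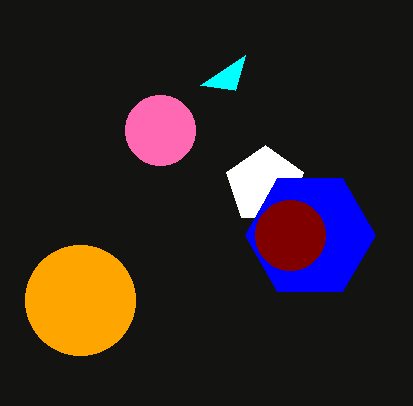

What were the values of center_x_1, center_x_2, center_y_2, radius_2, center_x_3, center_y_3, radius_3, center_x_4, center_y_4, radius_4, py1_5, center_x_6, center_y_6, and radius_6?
center_x_1 = 160
center_x_2 = 265
center_y_2 = 185
radius_2 = 40
center_x_3 = 80
center_y_3 = 300
radius_3 = 55
center_x_4 = 310
center_y_4 = 235
radius_4 = 65
py1_5 = 90
center_x_6 = 290
center_y_6 = 235
radius_6 = 35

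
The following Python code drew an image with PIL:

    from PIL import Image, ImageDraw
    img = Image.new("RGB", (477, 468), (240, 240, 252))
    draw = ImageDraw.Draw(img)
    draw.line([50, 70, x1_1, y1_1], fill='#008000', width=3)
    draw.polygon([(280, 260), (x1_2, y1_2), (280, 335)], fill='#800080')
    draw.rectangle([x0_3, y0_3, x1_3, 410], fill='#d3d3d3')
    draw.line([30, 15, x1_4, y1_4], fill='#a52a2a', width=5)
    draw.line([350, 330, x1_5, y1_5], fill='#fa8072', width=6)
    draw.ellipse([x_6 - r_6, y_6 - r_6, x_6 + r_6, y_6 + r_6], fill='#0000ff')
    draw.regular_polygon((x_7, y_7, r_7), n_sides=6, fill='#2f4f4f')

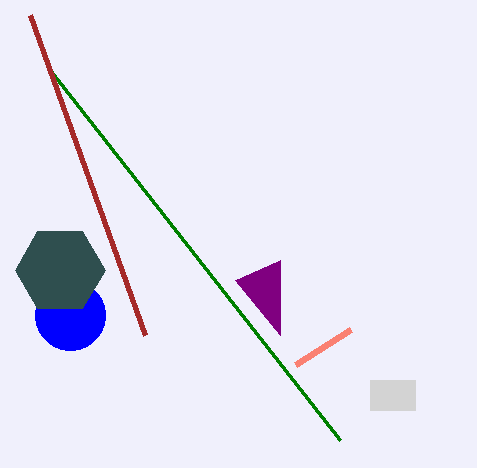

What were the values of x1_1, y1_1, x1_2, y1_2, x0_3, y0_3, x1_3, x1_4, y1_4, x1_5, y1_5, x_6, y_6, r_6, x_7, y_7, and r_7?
x1_1 = 340
y1_1 = 440
x1_2 = 235
y1_2 = 280
x0_3 = 370
y0_3 = 380
x1_3 = 415
x1_4 = 145
y1_4 = 335
x1_5 = 295
y1_5 = 365
x_6 = 70
y_6 = 315
r_6 = 35
x_7 = 60
y_7 = 270
r_7 = 45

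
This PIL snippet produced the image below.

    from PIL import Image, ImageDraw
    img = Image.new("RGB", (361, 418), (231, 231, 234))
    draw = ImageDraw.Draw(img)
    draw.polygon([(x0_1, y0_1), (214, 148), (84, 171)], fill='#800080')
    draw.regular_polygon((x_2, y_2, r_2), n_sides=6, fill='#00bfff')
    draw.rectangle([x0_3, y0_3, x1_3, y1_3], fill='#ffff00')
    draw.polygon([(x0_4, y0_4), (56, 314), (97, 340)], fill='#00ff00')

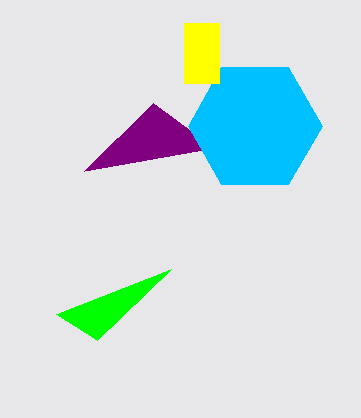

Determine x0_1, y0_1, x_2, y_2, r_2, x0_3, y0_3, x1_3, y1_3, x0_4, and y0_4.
x0_1 = 153
y0_1 = 103
x_2 = 255
y_2 = 126
r_2 = 67
x0_3 = 184
y0_3 = 23
x1_3 = 219
y1_3 = 83
x0_4 = 171
y0_4 = 269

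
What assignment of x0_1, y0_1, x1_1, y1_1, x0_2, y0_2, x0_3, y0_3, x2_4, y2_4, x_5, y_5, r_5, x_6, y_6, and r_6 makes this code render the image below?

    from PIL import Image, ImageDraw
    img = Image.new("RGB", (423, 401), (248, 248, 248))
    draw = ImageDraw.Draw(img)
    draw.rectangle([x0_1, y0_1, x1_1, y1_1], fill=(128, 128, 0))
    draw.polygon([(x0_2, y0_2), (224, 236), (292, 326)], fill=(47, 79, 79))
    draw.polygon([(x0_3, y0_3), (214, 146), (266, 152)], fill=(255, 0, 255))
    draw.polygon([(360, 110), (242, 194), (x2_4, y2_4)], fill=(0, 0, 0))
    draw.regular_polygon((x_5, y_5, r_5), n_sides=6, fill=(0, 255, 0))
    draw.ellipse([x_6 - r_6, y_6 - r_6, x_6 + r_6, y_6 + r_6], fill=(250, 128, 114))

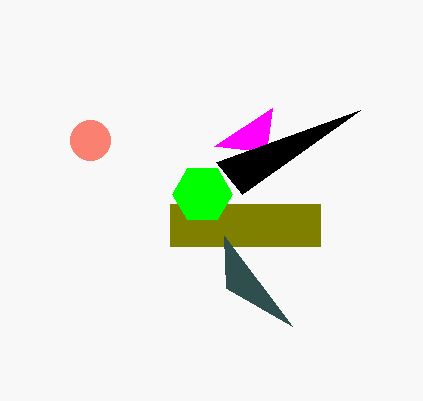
x0_1 = 170; y0_1 = 204; x1_1 = 320; y1_1 = 246; x0_2 = 226; y0_2 = 288; x0_3 = 272; y0_3 = 108; x2_4 = 216; y2_4 = 162; x_5 = 202; y_5 = 194; r_5 = 30; x_6 = 90; y_6 = 140; r_6 = 20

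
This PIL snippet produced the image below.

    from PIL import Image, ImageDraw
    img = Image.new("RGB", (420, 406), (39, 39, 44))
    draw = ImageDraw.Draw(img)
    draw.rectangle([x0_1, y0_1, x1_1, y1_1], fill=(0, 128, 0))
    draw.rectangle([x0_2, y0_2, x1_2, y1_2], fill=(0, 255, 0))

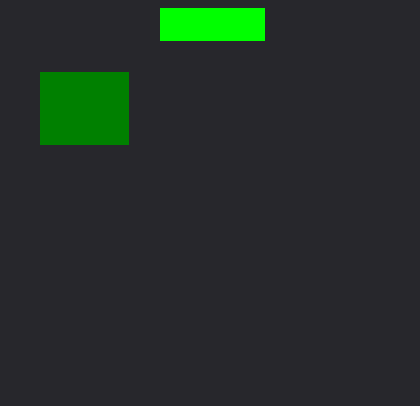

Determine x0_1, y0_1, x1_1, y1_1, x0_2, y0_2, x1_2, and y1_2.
x0_1 = 40, y0_1 = 72, x1_1 = 128, y1_1 = 144, x0_2 = 160, y0_2 = 8, x1_2 = 264, y1_2 = 40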